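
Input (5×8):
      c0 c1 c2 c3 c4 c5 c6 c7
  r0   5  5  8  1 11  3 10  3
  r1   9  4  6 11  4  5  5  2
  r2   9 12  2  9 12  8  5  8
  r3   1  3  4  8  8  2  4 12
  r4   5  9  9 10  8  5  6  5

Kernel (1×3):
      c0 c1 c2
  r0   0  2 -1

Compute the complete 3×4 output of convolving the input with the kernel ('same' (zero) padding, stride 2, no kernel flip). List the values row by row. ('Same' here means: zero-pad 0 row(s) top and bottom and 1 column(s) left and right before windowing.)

Output[0,0]: The receptive field on the zero-padded input at this output position is [0 5 5]. Elementwise product with the kernel and sum: 5·2 + 5·-1.

5 15 19 17
6 -5 16 2
1 8 11 7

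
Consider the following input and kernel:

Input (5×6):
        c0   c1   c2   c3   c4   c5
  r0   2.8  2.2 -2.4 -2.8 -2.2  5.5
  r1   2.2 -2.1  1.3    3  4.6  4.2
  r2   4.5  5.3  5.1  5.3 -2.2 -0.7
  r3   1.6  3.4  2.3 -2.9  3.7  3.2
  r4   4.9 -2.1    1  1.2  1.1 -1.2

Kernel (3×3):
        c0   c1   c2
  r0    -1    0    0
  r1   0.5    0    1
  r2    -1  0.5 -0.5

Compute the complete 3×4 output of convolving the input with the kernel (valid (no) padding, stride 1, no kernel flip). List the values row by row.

Output[0,0]: The receptive field on the input at this output position is [2.8 2.2 -2.4 / 2.2 -2.1 1.3 / 4.5 5.3 5.1]. Elementwise product with the kernel and sum: 2.8·-1 + 2.2·0.5 + 1.3·1 + 4.5·-1 + 5.3·0.5 + 5.1·-0.5.

-4.8 -5.65 6.3 2.45
4.1 9.25 -6.55 2.1
-7.85 -4.5 -1.2 -3.6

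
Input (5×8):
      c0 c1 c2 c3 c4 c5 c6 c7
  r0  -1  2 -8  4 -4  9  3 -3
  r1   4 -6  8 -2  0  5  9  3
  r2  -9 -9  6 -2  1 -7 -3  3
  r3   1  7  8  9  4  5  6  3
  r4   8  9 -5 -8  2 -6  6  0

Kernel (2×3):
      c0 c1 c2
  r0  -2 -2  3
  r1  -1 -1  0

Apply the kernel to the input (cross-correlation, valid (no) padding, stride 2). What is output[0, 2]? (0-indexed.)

The receptive field on the input at this output position is [-4 9 3 / 0 5 9]. Elementwise product with the kernel and sum: -4·-2 + 9·-2 + 3·3 + 0·-1 + 5·-1.

-6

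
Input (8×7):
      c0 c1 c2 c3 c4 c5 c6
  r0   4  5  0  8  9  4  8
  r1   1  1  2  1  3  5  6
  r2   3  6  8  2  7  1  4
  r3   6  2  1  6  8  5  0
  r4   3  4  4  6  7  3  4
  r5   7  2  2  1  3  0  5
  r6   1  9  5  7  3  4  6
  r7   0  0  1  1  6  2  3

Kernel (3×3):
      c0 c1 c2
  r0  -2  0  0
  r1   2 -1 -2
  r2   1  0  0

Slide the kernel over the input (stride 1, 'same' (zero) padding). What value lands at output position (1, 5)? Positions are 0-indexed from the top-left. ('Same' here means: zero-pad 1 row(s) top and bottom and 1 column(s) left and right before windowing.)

The receptive field on the zero-padded input at this output position is [9 4 8 / 3 5 6 / 7 1 4]. Elementwise product with the kernel and sum: 9·-2 + 3·2 + 5·-1 + 6·-2 + 7·1.

-22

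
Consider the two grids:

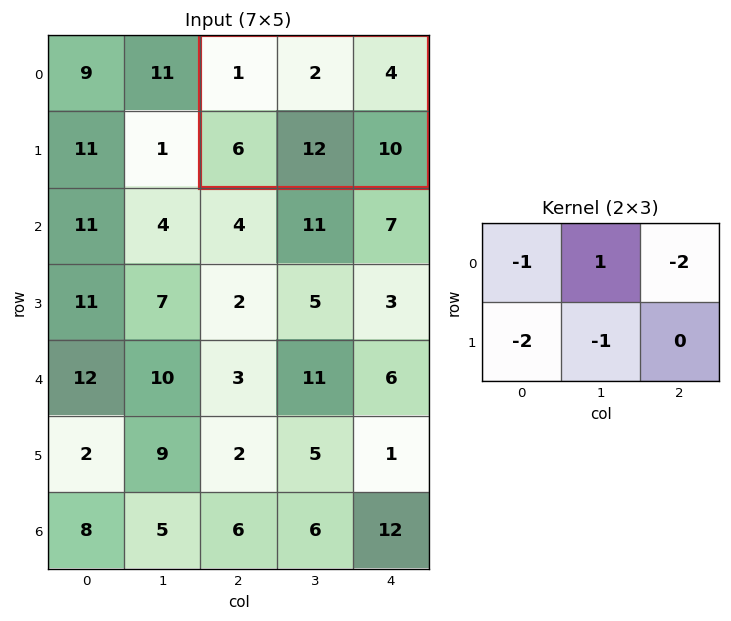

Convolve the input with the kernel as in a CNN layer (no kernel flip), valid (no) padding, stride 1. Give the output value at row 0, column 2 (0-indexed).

The receptive field on the input at this output position is [1 2 4 / 6 12 10]. Elementwise product with the kernel and sum: 1·-1 + 2·1 + 4·-2 + 6·-2 + 12·-1.

-31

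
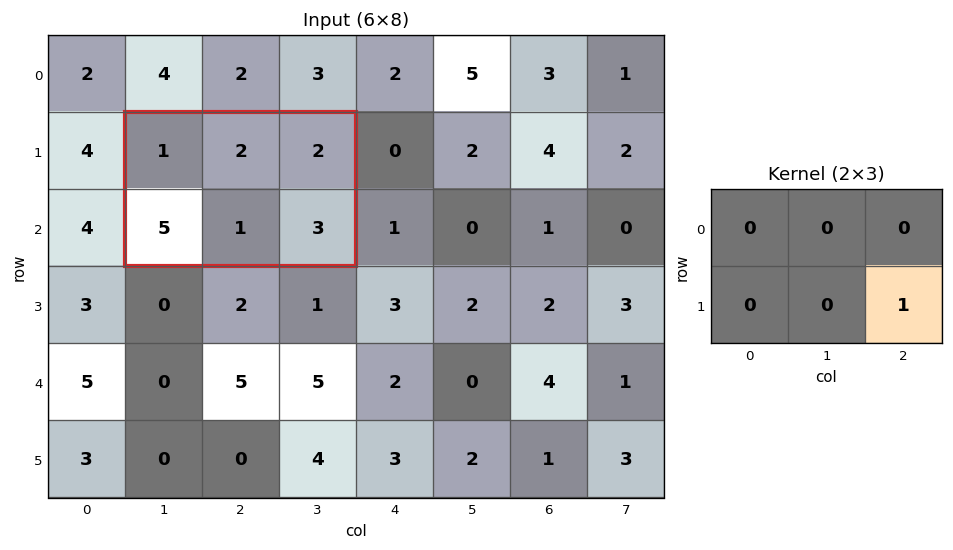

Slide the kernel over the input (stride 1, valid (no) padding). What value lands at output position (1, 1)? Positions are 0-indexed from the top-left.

3

The receptive field on the input at this output position is [1 2 2 / 5 1 3]. Elementwise product with the kernel and sum: 3·1.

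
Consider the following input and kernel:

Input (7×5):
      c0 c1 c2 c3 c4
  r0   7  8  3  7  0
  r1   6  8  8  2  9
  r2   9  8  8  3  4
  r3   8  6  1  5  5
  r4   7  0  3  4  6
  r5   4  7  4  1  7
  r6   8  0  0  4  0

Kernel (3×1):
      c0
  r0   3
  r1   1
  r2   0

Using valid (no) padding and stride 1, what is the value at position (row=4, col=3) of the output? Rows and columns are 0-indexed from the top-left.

13

The receptive field on the input at this output position is [4 / 1 / 4]. Elementwise product with the kernel and sum: 4·3 + 1·1.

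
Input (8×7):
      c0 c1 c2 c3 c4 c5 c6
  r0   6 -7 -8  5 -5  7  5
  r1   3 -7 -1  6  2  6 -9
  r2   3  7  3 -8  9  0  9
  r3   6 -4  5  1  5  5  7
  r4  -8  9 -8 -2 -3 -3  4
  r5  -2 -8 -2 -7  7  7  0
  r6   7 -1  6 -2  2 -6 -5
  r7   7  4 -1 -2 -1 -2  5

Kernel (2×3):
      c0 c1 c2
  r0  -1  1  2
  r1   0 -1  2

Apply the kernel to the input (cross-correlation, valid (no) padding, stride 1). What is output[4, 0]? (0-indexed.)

The receptive field on the input at this output position is [-8 9 -8 / -2 -8 -2]. Elementwise product with the kernel and sum: -8·-1 + 9·1 + -8·2 + -8·-1 + -2·2.

5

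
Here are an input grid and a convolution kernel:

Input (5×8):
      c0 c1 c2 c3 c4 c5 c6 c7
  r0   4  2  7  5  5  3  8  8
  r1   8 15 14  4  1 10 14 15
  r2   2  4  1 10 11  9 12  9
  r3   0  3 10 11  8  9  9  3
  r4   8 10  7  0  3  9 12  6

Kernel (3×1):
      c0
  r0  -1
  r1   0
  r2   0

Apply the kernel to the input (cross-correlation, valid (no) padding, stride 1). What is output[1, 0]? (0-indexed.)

The receptive field on the input at this output position is [8 / 2 / 0]. Elementwise product with the kernel and sum: 8·-1.

-8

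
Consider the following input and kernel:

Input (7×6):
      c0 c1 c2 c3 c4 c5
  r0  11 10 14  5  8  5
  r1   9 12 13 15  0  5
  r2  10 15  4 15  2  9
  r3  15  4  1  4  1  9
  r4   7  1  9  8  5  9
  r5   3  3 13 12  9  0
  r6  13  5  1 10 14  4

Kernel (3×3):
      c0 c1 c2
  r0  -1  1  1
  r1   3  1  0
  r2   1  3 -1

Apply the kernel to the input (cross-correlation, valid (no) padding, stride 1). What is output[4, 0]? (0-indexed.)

42

The receptive field on the input at this output position is [7 1 9 / 3 3 13 / 13 5 1]. Elementwise product with the kernel and sum: 7·-1 + 1·1 + 9·1 + 3·3 + 3·1 + 13·1 + 5·3 + 1·-1.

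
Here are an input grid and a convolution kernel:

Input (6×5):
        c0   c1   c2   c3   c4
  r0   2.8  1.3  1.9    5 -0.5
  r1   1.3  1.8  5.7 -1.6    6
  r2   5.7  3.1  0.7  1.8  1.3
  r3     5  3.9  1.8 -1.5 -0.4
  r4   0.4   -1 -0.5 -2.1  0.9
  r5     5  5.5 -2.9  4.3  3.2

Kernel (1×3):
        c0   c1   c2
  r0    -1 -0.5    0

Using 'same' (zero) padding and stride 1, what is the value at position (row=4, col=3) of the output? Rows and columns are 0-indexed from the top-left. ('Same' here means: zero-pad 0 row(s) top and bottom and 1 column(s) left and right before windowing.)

1.55

The receptive field on the zero-padded input at this output position is [-0.5 -2.1 0.9]. Elementwise product with the kernel and sum: -0.5·-1 + -2.1·-0.5.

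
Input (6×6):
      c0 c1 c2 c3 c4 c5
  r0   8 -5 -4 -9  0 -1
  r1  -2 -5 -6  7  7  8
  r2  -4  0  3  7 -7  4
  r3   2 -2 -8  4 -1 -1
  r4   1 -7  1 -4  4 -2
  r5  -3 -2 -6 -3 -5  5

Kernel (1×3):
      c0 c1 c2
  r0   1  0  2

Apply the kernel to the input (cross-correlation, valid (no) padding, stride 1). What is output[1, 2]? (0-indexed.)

8

The receptive field on the input at this output position is [-6 7 7]. Elementwise product with the kernel and sum: -6·1 + 7·2.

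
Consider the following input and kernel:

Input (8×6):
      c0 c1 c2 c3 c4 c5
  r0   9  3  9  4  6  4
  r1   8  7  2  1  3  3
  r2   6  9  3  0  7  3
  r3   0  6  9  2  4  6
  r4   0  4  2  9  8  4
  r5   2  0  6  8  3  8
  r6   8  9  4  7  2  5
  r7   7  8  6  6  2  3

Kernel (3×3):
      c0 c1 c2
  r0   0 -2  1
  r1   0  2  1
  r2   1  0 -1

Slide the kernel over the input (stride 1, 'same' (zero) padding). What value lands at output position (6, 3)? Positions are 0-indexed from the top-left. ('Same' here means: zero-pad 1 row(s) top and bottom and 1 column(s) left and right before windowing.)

7

The receptive field on the zero-padded input at this output position is [6 8 3 / 4 7 2 / 6 6 2]. Elementwise product with the kernel and sum: 8·-2 + 3·1 + 7·2 + 2·1 + 6·1 + 2·-1.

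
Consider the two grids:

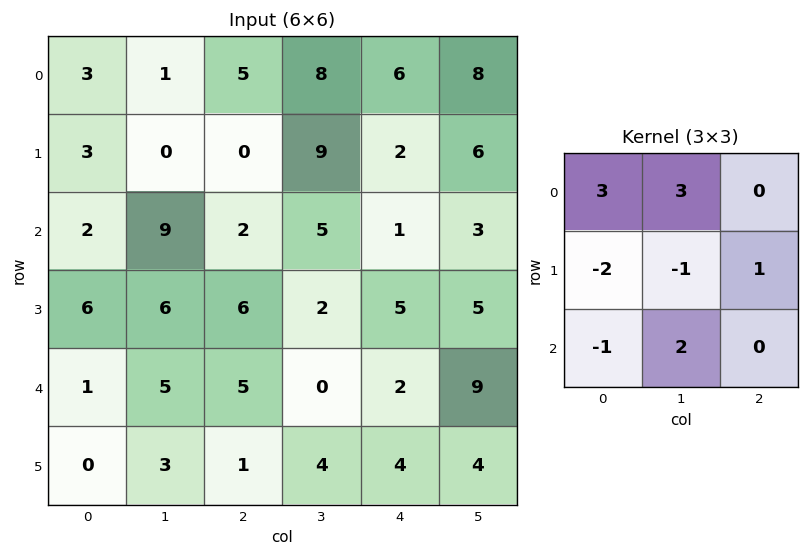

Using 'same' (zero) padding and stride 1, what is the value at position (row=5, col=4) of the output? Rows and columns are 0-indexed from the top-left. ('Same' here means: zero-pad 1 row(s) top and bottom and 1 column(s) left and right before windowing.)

The receptive field on the zero-padded input at this output position is [0 2 9 / 4 4 4 / 0 0 0]. Elementwise product with the kernel and sum: 0·3 + 2·3 + 4·-2 + 4·-1 + 4·1 + 0·-1 + 0·2.

-2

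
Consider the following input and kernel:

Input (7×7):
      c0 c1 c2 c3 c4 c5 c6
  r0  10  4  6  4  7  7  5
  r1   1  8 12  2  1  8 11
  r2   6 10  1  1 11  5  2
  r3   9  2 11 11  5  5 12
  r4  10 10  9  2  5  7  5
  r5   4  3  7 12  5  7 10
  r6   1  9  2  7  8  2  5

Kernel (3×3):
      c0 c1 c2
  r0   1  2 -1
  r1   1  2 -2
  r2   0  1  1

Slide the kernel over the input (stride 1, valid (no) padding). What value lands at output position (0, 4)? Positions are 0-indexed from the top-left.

The receptive field on the input at this output position is [7 7 5 / 1 8 11 / 11 5 2]. Elementwise product with the kernel and sum: 7·1 + 7·2 + 5·-1 + 1·1 + 8·2 + 11·-2 + 5·1 + 2·1.

18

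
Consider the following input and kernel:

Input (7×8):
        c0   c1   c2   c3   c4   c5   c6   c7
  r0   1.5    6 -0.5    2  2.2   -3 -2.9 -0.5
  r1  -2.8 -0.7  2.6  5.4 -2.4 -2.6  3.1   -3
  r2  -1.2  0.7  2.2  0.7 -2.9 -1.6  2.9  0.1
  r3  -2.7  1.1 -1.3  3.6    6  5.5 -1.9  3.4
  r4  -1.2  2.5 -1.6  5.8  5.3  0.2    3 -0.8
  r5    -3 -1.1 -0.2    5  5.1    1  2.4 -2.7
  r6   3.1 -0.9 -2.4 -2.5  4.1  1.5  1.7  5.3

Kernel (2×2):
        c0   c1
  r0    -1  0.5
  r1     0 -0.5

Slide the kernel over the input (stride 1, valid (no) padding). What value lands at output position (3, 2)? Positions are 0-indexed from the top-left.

The receptive field on the input at this output position is [-1.3 3.6 / -1.6 5.8]. Elementwise product with the kernel and sum: -1.3·-1 + 3.6·0.5 + 5.8·-0.5.

0.2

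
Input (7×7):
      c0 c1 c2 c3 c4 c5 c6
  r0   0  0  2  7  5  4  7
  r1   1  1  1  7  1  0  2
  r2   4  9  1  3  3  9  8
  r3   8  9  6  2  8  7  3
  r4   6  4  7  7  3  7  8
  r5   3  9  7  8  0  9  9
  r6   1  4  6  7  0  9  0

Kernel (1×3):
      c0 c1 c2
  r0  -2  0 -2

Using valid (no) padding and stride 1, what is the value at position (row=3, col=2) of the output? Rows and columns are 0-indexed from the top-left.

-28

The receptive field on the input at this output position is [6 2 8]. Elementwise product with the kernel and sum: 6·-2 + 8·-2.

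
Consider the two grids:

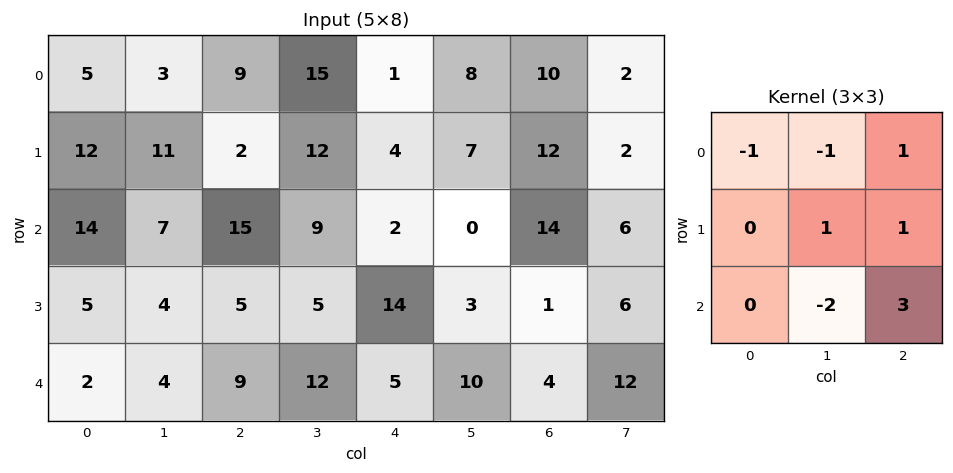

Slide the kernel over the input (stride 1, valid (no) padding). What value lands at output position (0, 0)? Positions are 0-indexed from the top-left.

45

The receptive field on the input at this output position is [5 3 9 / 12 11 2 / 14 7 15]. Elementwise product with the kernel and sum: 5·-1 + 3·-1 + 9·1 + 11·1 + 2·1 + 7·-2 + 15·3.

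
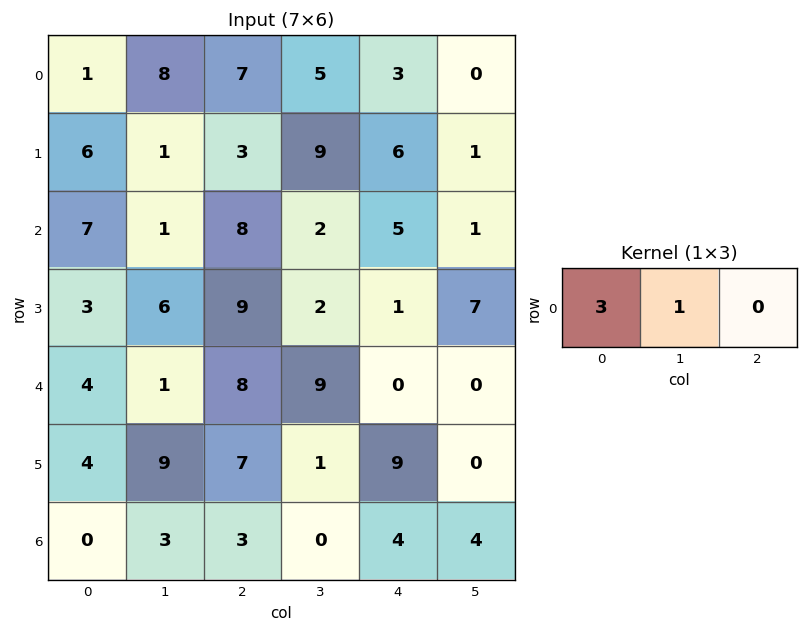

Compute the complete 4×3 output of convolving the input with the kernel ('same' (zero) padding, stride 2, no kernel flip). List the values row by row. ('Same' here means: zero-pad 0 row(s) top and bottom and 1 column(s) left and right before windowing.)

Output[0,0]: The receptive field on the zero-padded input at this output position is [0 1 8]. Elementwise product with the kernel and sum: 0·3 + 1·1.
Output[0,1]: The receptive field on the zero-padded input at this output position is [8 7 5]. Elementwise product with the kernel and sum: 8·3 + 7·1.

1 31 18
7 11 11
4 11 27
0 12 4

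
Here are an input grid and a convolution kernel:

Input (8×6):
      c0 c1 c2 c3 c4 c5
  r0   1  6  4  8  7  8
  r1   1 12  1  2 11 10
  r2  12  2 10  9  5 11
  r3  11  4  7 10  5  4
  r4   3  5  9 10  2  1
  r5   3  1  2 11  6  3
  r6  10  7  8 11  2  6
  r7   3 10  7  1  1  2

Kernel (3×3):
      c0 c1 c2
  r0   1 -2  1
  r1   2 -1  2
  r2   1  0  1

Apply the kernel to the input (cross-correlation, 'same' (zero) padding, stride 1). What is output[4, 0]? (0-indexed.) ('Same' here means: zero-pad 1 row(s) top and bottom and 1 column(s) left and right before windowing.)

-10

The receptive field on the zero-padded input at this output position is [0 11 4 / 0 3 5 / 0 3 1]. Elementwise product with the kernel and sum: 0·1 + 11·-2 + 4·1 + 0·2 + 3·-1 + 5·2 + 0·1 + 1·1.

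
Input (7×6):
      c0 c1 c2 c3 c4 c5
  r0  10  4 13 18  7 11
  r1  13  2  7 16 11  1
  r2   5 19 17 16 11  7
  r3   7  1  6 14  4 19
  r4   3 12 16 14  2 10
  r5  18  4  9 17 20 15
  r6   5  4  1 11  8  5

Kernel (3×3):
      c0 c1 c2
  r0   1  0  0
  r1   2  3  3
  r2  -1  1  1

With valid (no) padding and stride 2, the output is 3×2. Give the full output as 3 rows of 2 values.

Output[0,0]: The receptive field on the input at this output position is [10 4 13 / 13 2 7 / 5 19 17]. Elementwise product with the kernel and sum: 10·1 + 13·2 + 2·3 + 7·3 + 5·-1 + 19·1 + 17·1.

94 118
65 83
78 163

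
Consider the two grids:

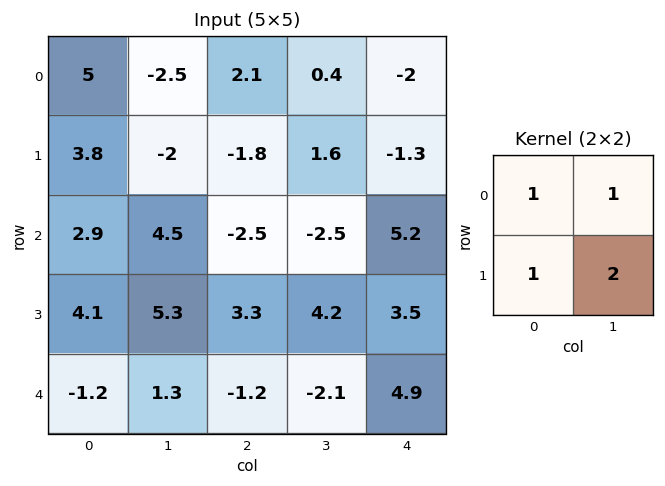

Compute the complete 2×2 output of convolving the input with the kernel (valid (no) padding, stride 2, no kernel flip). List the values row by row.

Output[0,0]: The receptive field on the input at this output position is [5 -2.5 / 3.8 -2]. Elementwise product with the kernel and sum: 5·1 + -2.5·1 + 3.8·1 + -2·2.
Output[0,1]: The receptive field on the input at this output position is [2.1 0.4 / -1.8 1.6]. Elementwise product with the kernel and sum: 2.1·1 + 0.4·1 + -1.8·1 + 1.6·2.

2.3 3.9
22.1 6.7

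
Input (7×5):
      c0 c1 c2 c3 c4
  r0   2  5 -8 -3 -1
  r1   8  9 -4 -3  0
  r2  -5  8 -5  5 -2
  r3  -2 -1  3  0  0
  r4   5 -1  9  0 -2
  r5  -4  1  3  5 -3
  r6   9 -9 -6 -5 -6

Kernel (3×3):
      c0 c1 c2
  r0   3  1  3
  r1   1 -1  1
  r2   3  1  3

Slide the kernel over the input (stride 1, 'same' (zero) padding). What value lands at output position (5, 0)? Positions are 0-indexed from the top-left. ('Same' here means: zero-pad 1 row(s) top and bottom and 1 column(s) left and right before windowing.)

-11

The receptive field on the zero-padded input at this output position is [0 5 -1 / 0 -4 1 / 0 9 -9]. Elementwise product with the kernel and sum: 0·3 + 5·1 + -1·3 + 0·1 + -4·-1 + 1·1 + 0·3 + 9·1 + -9·3.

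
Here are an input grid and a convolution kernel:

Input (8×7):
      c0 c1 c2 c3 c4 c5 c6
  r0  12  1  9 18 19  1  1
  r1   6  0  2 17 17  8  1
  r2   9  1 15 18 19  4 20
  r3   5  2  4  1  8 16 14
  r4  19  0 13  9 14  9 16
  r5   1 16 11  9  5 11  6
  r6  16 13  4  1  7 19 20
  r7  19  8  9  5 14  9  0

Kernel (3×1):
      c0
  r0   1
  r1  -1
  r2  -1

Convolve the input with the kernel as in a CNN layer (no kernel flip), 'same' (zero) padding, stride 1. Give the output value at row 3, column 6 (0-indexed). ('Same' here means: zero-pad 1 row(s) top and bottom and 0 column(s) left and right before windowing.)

The receptive field on the zero-padded input at this output position is [20 / 14 / 16]. Elementwise product with the kernel and sum: 20·1 + 14·-1 + 16·-1.

-10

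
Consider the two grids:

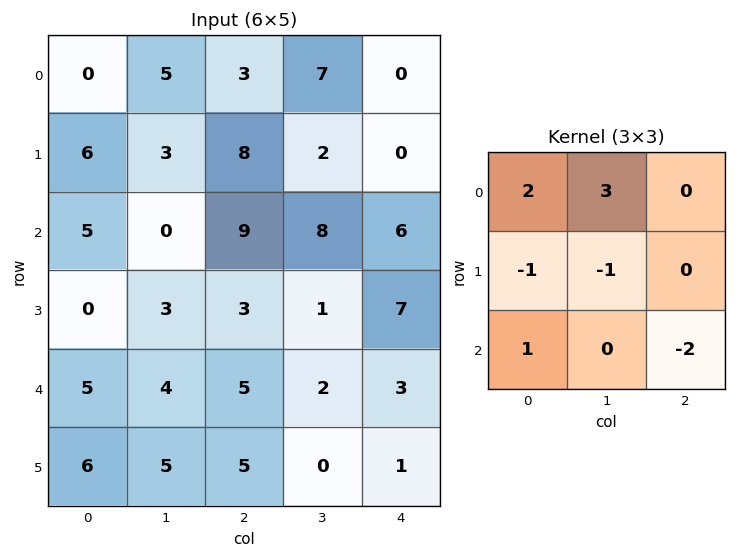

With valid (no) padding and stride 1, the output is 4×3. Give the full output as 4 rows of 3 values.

Output[0,0]: The receptive field on the input at this output position is [0 5 3 / 6 3 8 / 5 0 9]. Elementwise product with the kernel and sum: 0·2 + 5·3 + 6·-1 + 3·-1 + 5·1 + 9·-2.

-7 -8 14
10 22 -6
2 21 37
-4 11 5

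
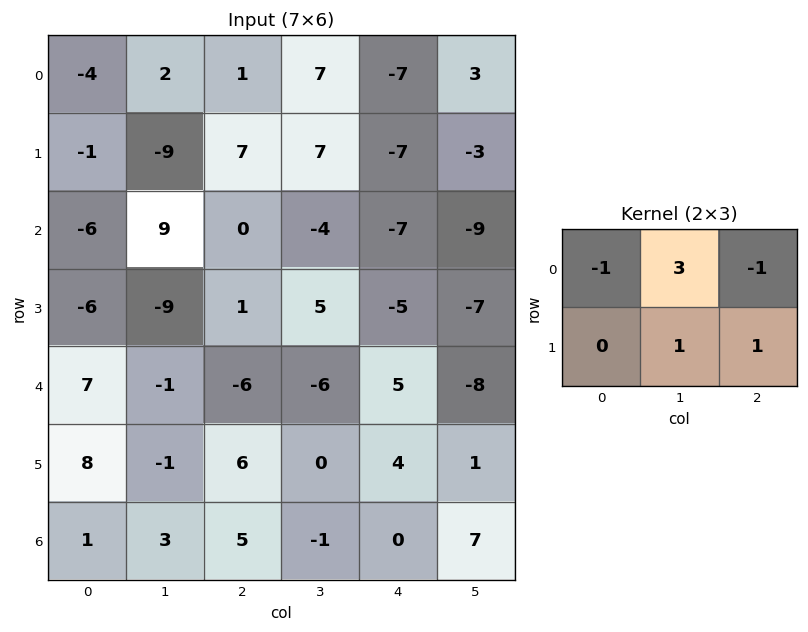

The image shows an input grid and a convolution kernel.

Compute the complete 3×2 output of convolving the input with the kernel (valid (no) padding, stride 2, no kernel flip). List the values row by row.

Output[0,0]: The receptive field on the input at this output position is [-4 2 1 / -1 -9 7]. Elementwise product with the kernel and sum: -4·-1 + 2·3 + 1·-1 + -9·1 + 7·1.

7 27
25 -5
1 -13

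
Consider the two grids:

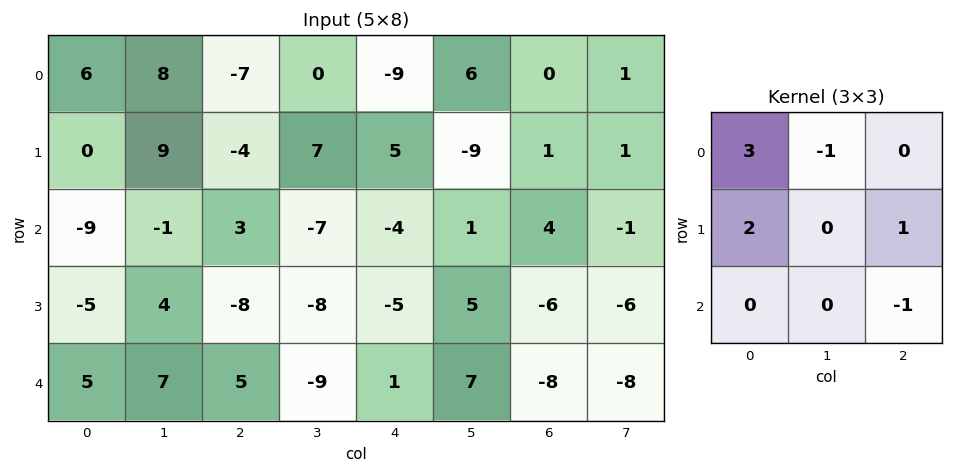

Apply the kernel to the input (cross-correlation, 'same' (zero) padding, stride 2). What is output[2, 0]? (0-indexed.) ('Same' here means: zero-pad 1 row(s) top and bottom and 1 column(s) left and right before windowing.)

The receptive field on the zero-padded input at this output position is [0 -5 4 / 0 5 7 / 0 0 0]. Elementwise product with the kernel and sum: 0·3 + -5·-1 + 0·2 + 7·1 + 0·-1.

12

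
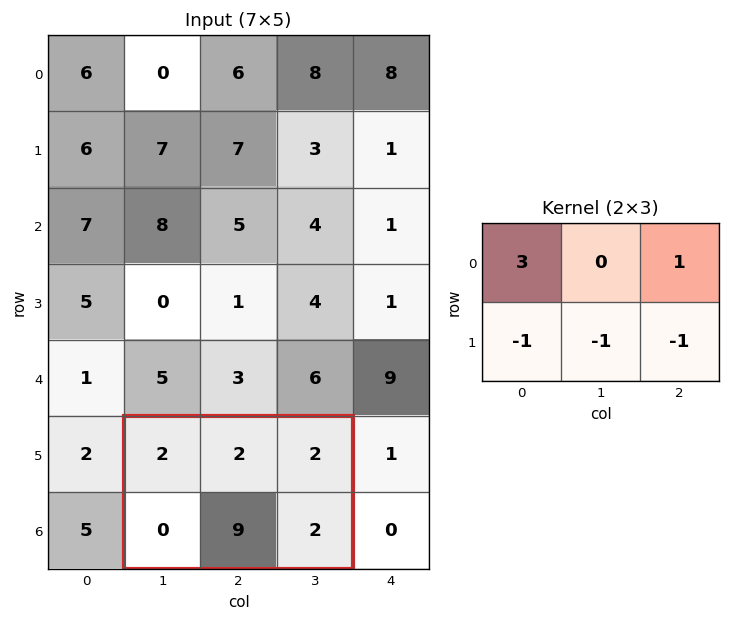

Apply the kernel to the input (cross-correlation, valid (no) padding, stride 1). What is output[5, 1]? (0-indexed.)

The receptive field on the input at this output position is [2 2 2 / 0 9 2]. Elementwise product with the kernel and sum: 2·3 + 2·1 + 0·-1 + 9·-1 + 2·-1.

-3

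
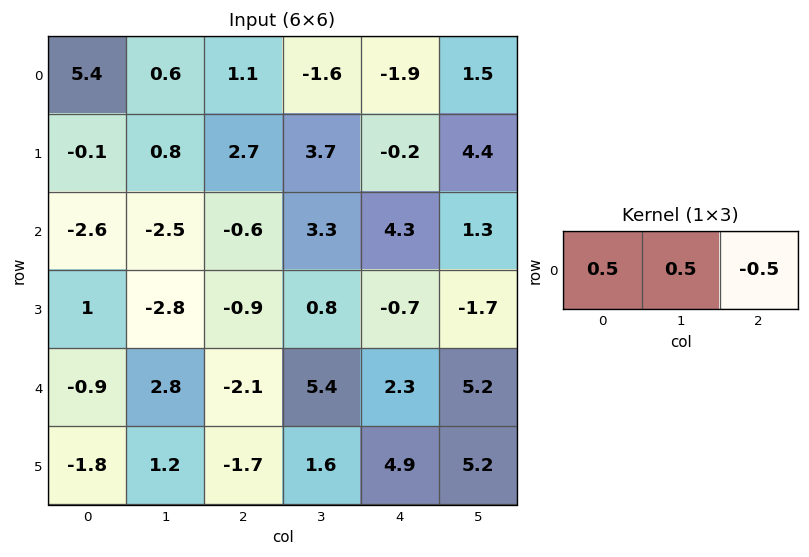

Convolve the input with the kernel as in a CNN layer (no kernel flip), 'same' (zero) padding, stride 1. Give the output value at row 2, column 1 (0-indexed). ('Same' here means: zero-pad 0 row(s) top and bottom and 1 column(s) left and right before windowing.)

-2.25

The receptive field on the zero-padded input at this output position is [-2.6 -2.5 -0.6]. Elementwise product with the kernel and sum: -2.6·0.5 + -2.5·0.5 + -0.6·-0.5.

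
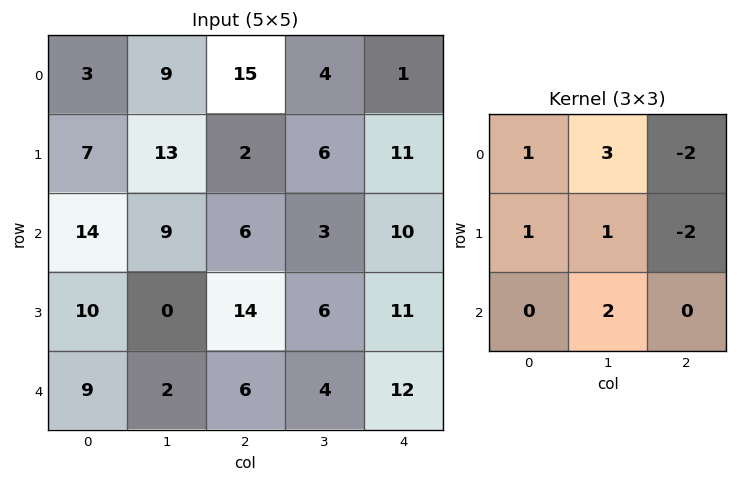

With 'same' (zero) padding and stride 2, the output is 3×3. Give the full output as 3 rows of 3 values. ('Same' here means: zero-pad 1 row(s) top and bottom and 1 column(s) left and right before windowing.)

Output[0,0]: The receptive field on the zero-padded input at this output position is [0 0 0 / 0 3 9 / 0 7 13]. Elementwise product with the kernel and sum: 0·1 + 0·3 + 0·-2 + 0·1 + 3·1 + 9·-2 + 7·2.

-1 20 27
11 44 74
35 30 55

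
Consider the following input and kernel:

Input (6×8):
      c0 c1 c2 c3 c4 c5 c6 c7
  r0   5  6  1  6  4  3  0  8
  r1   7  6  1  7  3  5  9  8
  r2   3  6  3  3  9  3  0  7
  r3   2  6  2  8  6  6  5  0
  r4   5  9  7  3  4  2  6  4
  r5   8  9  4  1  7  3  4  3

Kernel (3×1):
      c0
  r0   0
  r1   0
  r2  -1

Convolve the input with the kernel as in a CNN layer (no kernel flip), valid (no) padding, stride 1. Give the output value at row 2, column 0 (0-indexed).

The receptive field on the input at this output position is [3 / 2 / 5]. Elementwise product with the kernel and sum: 5·-1.

-5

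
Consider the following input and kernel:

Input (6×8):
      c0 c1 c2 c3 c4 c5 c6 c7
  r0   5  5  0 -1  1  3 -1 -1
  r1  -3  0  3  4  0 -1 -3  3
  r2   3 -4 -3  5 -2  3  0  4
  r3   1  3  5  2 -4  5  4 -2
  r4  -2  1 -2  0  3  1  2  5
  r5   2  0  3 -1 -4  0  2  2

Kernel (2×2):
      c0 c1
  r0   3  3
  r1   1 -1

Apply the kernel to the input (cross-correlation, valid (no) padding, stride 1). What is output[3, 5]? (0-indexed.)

26

The receptive field on the input at this output position is [5 4 / 1 2]. Elementwise product with the kernel and sum: 5·3 + 4·3 + 1·1 + 2·-1.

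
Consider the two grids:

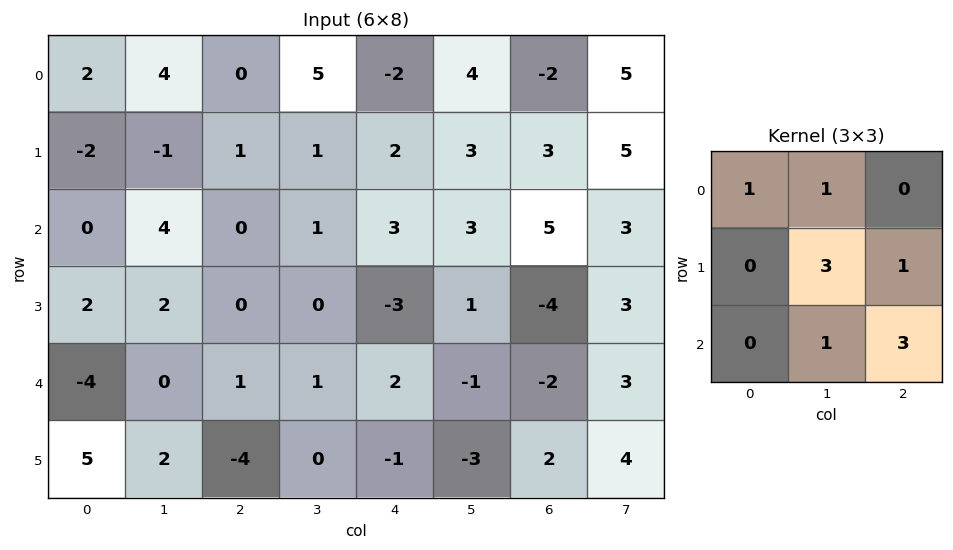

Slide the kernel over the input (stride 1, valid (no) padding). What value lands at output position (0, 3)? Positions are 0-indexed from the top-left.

24

The receptive field on the input at this output position is [5 -2 4 / 1 2 3 / 1 3 3]. Elementwise product with the kernel and sum: 5·1 + -2·1 + 2·3 + 3·1 + 3·1 + 3·3.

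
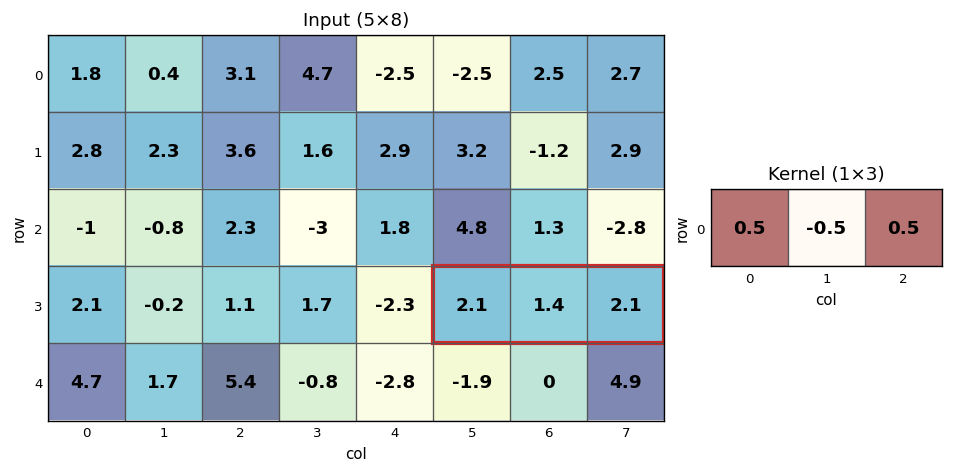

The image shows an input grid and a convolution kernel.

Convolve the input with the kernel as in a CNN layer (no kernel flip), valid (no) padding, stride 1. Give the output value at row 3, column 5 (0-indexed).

The receptive field on the input at this output position is [2.1 1.4 2.1]. Elementwise product with the kernel and sum: 2.1·0.5 + 1.4·-0.5 + 2.1·0.5.

1.4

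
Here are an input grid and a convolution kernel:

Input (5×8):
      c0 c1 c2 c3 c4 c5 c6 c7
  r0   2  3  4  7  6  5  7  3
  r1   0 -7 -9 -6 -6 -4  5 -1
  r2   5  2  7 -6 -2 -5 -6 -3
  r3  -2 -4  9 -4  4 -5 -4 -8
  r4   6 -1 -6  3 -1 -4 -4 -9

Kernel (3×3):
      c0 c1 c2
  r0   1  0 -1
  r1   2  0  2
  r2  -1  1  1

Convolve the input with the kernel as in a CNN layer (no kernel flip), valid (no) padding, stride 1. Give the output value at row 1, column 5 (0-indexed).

-26

The receptive field on the input at this output position is [-4 5 -1 / -5 -6 -3 / -5 -4 -8]. Elementwise product with the kernel and sum: -4·1 + -1·-1 + -5·2 + -3·2 + -5·-1 + -4·1 + -8·1.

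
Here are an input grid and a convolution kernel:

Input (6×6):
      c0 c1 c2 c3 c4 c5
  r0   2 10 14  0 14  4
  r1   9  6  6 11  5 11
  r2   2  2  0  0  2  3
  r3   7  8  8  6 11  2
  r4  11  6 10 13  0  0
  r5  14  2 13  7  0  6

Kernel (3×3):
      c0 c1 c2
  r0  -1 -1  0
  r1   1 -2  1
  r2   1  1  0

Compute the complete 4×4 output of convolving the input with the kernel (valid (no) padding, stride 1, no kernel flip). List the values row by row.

-5 -17 -25 0
-2 6 -1 0
12 12 30 -3
10 -2 -10 3

Output[0,0]: The receptive field on the input at this output position is [2 10 14 / 9 6 6 / 2 2 0]. Elementwise product with the kernel and sum: 2·-1 + 10·-1 + 9·1 + 6·-2 + 6·1 + 2·1 + 2·1.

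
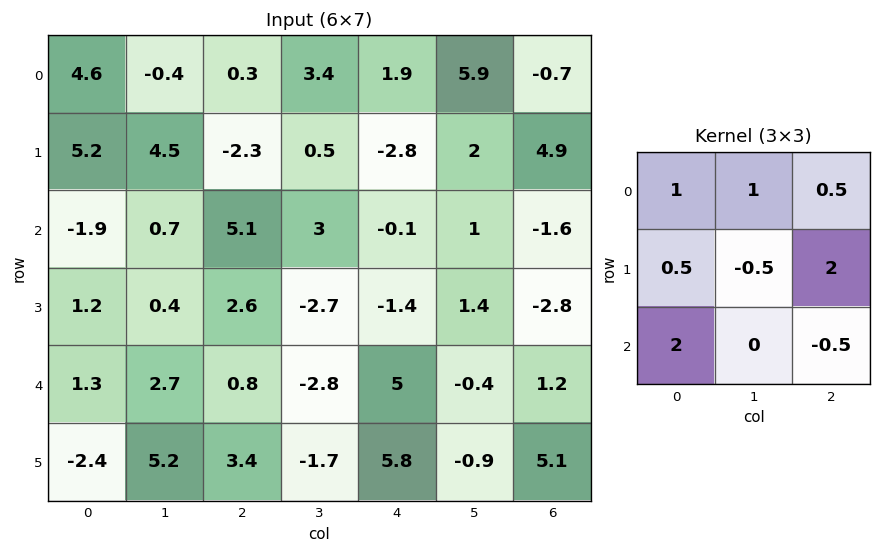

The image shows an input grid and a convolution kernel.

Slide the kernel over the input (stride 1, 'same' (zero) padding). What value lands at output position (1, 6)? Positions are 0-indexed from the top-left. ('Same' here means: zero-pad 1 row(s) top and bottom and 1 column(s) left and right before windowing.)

5.75

The receptive field on the zero-padded input at this output position is [5.9 -0.7 0 / 2 4.9 0 / 1 -1.6 0]. Elementwise product with the kernel and sum: 5.9·1 + -0.7·1 + 0·0.5 + 2·0.5 + 4.9·-0.5 + 0·2 + 1·2 + 0·-0.5.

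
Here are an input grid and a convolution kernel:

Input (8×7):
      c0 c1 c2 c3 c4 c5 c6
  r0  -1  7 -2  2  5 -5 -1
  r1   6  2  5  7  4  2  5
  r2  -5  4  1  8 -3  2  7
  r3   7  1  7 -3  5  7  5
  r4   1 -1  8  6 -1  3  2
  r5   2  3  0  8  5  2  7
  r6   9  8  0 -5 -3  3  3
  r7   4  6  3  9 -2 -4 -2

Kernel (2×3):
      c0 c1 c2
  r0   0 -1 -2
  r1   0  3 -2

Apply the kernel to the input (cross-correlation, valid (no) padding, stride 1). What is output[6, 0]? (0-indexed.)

4

The receptive field on the input at this output position is [9 8 0 / 4 6 3]. Elementwise product with the kernel and sum: 8·-1 + 0·-2 + 6·3 + 3·-2.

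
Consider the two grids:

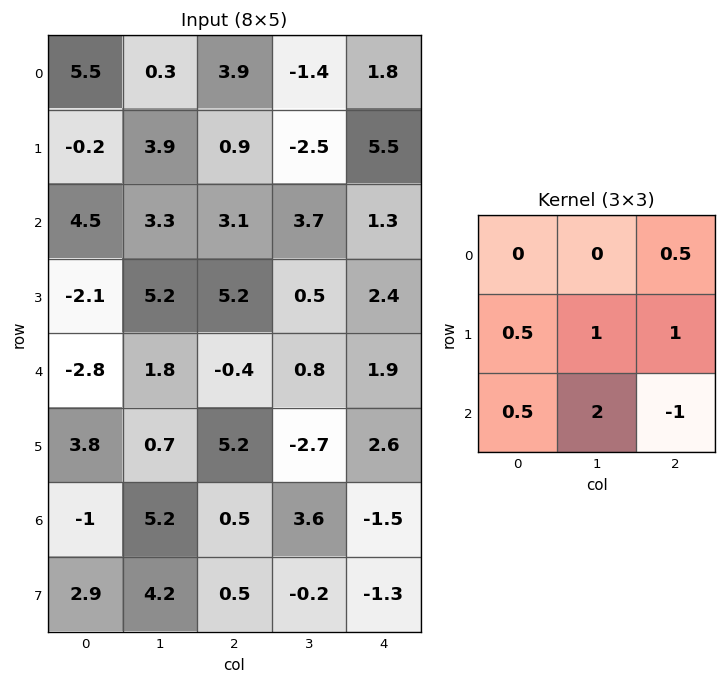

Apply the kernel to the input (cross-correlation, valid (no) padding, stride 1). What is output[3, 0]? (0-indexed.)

The receptive field on the input at this output position is [-2.1 5.2 5.2 / -2.8 1.8 -0.4 / 3.8 0.7 5.2]. Elementwise product with the kernel and sum: 5.2·0.5 + -2.8·0.5 + 1.8·1 + -0.4·1 + 3.8·0.5 + 0.7·2 + 5.2·-1.

0.7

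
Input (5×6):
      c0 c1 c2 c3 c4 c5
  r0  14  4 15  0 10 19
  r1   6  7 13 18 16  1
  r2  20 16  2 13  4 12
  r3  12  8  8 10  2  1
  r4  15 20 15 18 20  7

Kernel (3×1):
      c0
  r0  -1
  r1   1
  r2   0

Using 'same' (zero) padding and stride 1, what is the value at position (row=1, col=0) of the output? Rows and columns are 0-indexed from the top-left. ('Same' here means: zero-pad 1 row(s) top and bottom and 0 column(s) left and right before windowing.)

The receptive field on the zero-padded input at this output position is [14 / 6 / 20]. Elementwise product with the kernel and sum: 14·-1 + 6·1.

-8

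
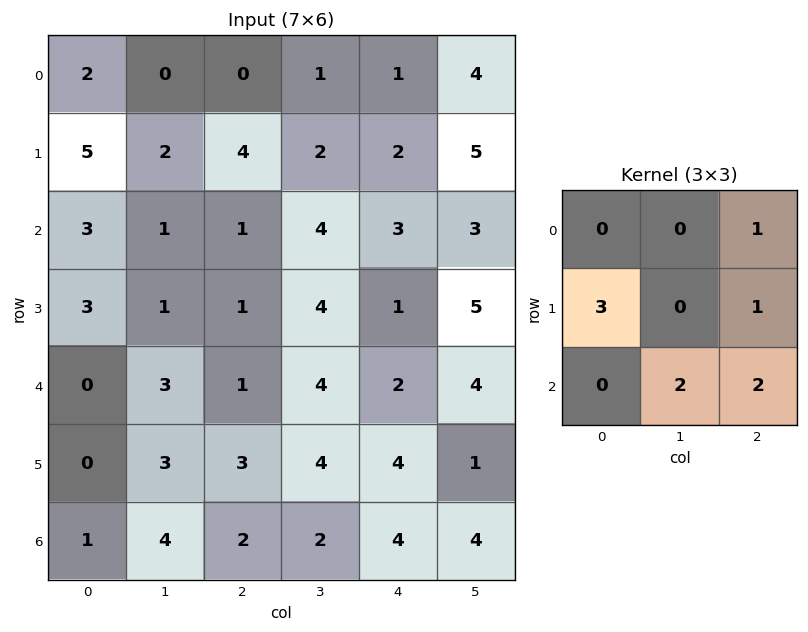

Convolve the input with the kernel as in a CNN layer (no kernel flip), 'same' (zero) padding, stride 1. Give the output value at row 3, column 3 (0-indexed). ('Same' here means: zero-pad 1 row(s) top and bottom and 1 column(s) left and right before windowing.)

19

The receptive field on the zero-padded input at this output position is [1 4 3 / 1 4 1 / 1 4 2]. Elementwise product with the kernel and sum: 3·1 + 1·3 + 1·1 + 4·2 + 2·2.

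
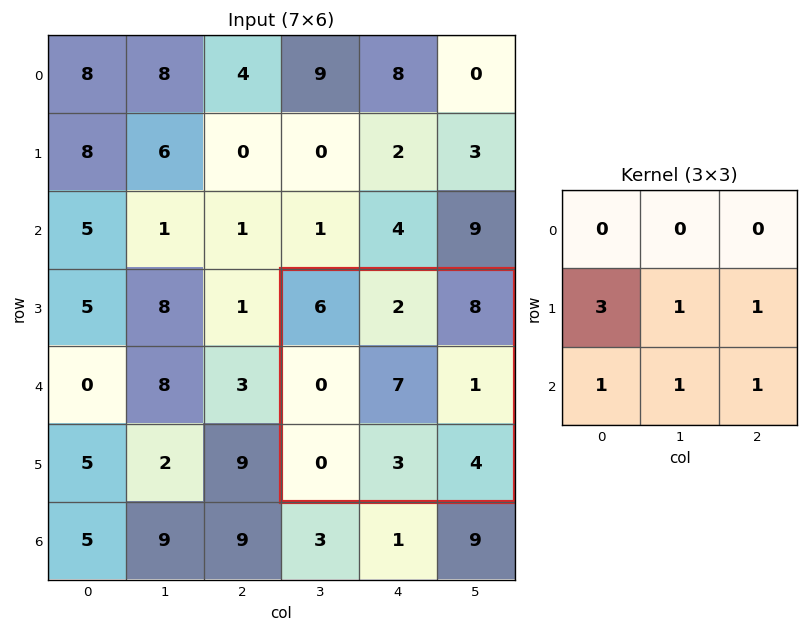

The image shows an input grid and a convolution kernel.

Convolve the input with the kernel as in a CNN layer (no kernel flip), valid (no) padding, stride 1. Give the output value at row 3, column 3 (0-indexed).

15

The receptive field on the input at this output position is [6 2 8 / 0 7 1 / 0 3 4]. Elementwise product with the kernel and sum: 0·3 + 7·1 + 1·1 + 0·1 + 3·1 + 4·1.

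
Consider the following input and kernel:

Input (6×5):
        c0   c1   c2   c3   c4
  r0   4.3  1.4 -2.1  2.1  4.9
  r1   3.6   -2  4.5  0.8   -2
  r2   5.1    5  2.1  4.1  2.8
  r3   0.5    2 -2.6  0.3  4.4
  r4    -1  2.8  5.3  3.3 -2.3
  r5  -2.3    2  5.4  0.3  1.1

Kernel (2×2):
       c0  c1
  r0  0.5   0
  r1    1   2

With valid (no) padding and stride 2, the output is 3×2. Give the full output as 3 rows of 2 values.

Output[0,0]: The receptive field on the input at this output position is [4.3 1.4 / 3.6 -2]. Elementwise product with the kernel and sum: 4.3·0.5 + 3.6·1 + -2·2.

1.75 5.05
7.05 -0.95
1.2 8.65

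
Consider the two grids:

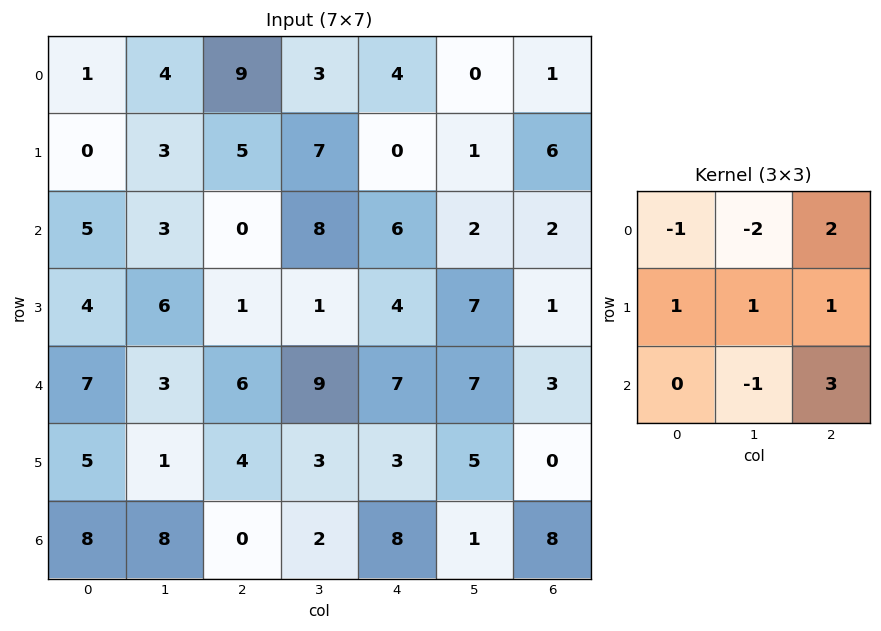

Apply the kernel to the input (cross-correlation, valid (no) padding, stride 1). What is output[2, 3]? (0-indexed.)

The receptive field on the input at this output position is [8 6 2 / 1 4 7 / 9 7 7]. Elementwise product with the kernel and sum: 8·-1 + 6·-2 + 2·2 + 1·1 + 4·1 + 7·1 + 7·-1 + 7·3.

10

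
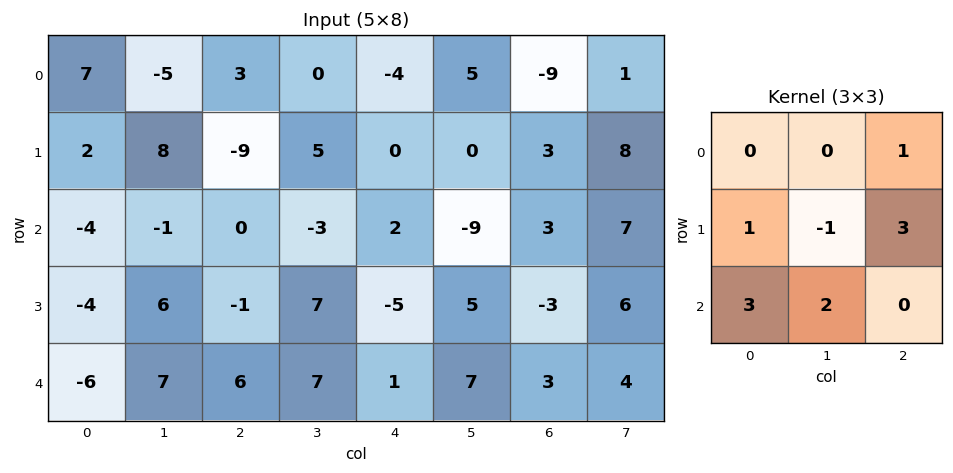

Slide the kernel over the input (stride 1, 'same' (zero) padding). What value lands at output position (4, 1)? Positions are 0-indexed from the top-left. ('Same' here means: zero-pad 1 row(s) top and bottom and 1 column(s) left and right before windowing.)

4

The receptive field on the zero-padded input at this output position is [-4 6 -1 / -6 7 6 / 0 0 0]. Elementwise product with the kernel and sum: -1·1 + -6·1 + 7·-1 + 6·3 + 0·3 + 0·2.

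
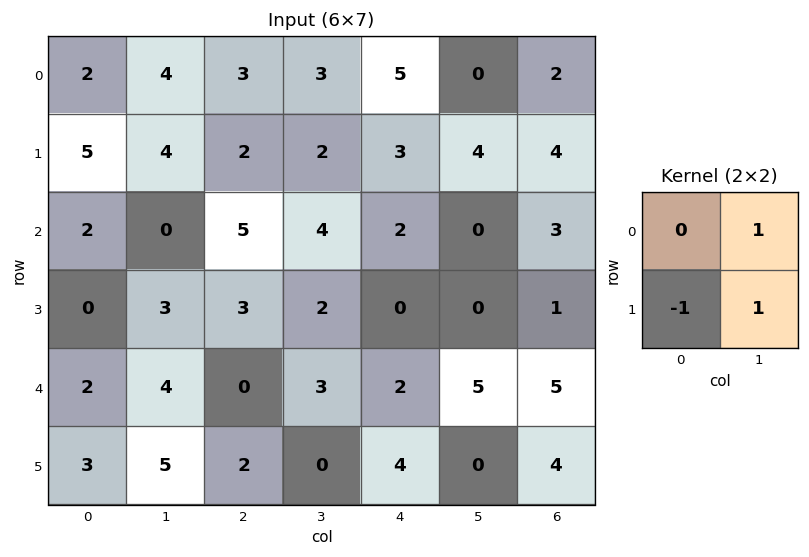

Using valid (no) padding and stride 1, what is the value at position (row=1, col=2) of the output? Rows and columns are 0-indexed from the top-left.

The receptive field on the input at this output position is [2 2 / 5 4]. Elementwise product with the kernel and sum: 2·1 + 5·-1 + 4·1.

1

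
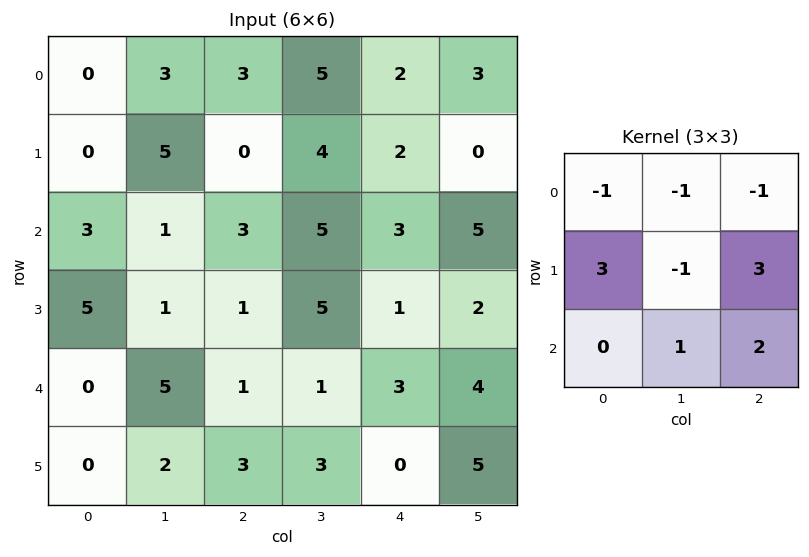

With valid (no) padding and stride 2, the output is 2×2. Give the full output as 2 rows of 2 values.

-4 3
17 -3

Output[0,0]: The receptive field on the input at this output position is [0 3 3 / 0 5 0 / 3 1 3]. Elementwise product with the kernel and sum: 0·-1 + 3·-1 + 3·-1 + 0·3 + 5·-1 + 0·3 + 1·1 + 3·2.
Output[0,1]: The receptive field on the input at this output position is [3 5 2 / 0 4 2 / 3 5 3]. Elementwise product with the kernel and sum: 3·-1 + 5·-1 + 2·-1 + 0·3 + 4·-1 + 2·3 + 5·1 + 3·2.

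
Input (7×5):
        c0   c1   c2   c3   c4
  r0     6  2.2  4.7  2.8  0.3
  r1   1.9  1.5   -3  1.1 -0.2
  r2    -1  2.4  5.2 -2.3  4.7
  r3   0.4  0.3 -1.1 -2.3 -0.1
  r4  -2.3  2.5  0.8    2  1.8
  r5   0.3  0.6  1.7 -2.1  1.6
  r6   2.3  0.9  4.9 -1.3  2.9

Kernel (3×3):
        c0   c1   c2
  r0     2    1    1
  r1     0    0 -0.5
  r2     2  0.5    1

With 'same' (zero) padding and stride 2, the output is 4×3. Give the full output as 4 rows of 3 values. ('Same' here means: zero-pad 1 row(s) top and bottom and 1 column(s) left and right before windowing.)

Output[0,0]: The receptive field on the zero-padded input at this output position is [0 0 0 / 0 6 2.2 / 0 1.9 1.5]. Elementwise product with the kernel and sum: 0·2 + 0·1 + 0·1 + 2.2·-0.5 + 0·2 + 1.9·0.5 + 1.5·1.

1.35 1.2 2.1
2.7 0 -2.65
0.2 -3.85 -8.1
0.45 1.45 -2.6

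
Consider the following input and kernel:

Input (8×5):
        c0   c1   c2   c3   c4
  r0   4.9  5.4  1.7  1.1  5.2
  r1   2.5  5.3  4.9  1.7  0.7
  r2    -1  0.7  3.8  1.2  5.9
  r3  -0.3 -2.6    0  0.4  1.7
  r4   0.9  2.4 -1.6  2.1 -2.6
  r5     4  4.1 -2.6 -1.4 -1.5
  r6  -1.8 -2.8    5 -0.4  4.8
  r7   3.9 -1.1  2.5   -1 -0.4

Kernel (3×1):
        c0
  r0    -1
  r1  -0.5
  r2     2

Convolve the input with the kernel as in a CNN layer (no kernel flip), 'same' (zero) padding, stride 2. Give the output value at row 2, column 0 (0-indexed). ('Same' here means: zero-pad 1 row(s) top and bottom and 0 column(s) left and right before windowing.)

7.85

The receptive field on the zero-padded input at this output position is [-0.3 / 0.9 / 4]. Elementwise product with the kernel and sum: -0.3·-1 + 0.9·-0.5 + 4·2.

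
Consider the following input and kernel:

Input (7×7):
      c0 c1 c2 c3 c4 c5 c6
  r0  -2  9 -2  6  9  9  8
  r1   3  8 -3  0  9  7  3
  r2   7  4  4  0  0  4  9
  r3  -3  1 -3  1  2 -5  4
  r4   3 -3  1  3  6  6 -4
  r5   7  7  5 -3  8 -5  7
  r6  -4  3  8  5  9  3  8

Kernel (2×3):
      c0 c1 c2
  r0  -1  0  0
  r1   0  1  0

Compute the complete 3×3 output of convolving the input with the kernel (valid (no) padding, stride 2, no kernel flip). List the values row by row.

Output[0,0]: The receptive field on the input at this output position is [-2 9 -2 / 3 8 -3]. Elementwise product with the kernel and sum: -2·-1 + 8·1.
Output[0,1]: The receptive field on the input at this output position is [-2 6 9 / -3 0 9]. Elementwise product with the kernel and sum: -2·-1 + 0·1.

10 2 -2
-6 -3 -5
4 -4 -11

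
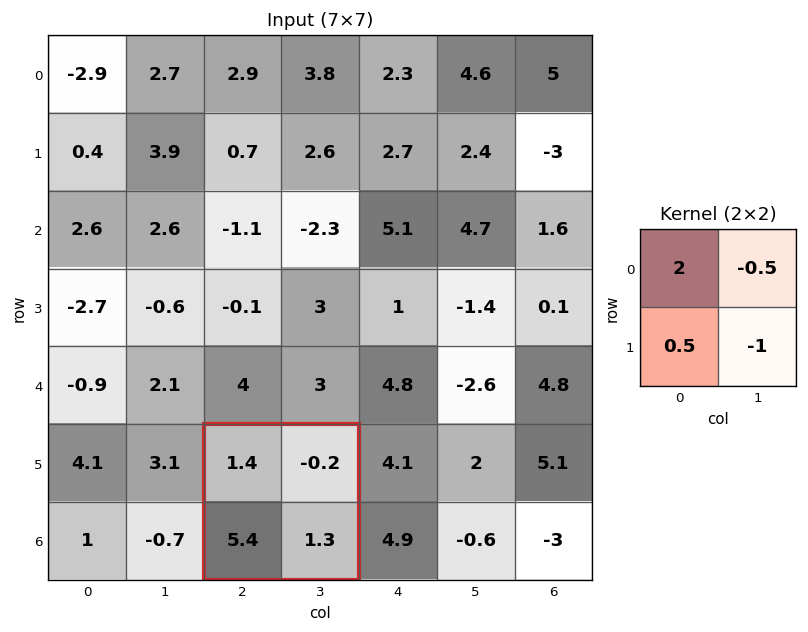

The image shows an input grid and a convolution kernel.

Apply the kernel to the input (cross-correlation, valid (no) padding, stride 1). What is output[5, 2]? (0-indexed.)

4.3

The receptive field on the input at this output position is [1.4 -0.2 / 5.4 1.3]. Elementwise product with the kernel and sum: 1.4·2 + -0.2·-0.5 + 5.4·0.5 + 1.3·-1.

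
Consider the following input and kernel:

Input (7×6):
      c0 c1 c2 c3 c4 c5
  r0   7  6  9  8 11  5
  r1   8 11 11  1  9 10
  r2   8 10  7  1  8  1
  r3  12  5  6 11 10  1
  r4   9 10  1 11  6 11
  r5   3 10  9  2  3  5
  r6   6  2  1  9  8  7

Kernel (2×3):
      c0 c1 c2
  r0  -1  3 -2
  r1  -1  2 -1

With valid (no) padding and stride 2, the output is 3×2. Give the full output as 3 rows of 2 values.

Output[0,0]: The receptive field on the input at this output position is [7 6 9 / 8 11 11]. Elementwise product with the kernel and sum: 7·-1 + 6·3 + 9·-2 + 8·-1 + 11·2 + 11·-1.
Output[0,1]: The receptive field on the input at this output position is [9 8 11 / 11 1 9]. Elementwise product with the kernel and sum: 9·-1 + 8·3 + 11·-2 + 11·-1 + 1·2 + 9·-1.

-4 -25
0 -14
27 12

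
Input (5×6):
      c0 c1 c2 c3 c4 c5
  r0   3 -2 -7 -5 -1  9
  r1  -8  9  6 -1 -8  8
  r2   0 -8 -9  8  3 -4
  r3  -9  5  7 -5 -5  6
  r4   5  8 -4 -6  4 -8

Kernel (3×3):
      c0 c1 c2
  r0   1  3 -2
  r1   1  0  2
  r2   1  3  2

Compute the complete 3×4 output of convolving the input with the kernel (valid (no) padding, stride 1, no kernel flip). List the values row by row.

-27 -25 -9 -2
9 53 -2 -49
20 -72 -8 22

Output[0,0]: The receptive field on the input at this output position is [3 -2 -7 / -8 9 6 / 0 -8 -9]. Elementwise product with the kernel and sum: 3·1 + -2·3 + -7·-2 + -8·1 + 6·2 + 0·1 + -8·3 + -9·2.
Output[0,1]: The receptive field on the input at this output position is [-2 -7 -5 / 9 6 -1 / -8 -9 8]. Elementwise product with the kernel and sum: -2·1 + -7·3 + -5·-2 + 9·1 + -1·2 + -8·1 + -9·3 + 8·2.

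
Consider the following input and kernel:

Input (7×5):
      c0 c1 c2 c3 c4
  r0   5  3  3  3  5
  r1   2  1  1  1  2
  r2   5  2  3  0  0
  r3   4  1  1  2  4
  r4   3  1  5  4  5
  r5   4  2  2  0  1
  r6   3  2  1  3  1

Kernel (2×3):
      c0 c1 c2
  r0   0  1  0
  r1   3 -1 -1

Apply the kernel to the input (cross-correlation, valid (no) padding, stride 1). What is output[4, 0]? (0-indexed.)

The receptive field on the input at this output position is [3 1 5 / 4 2 2]. Elementwise product with the kernel and sum: 1·1 + 4·3 + 2·-1 + 2·-1.

9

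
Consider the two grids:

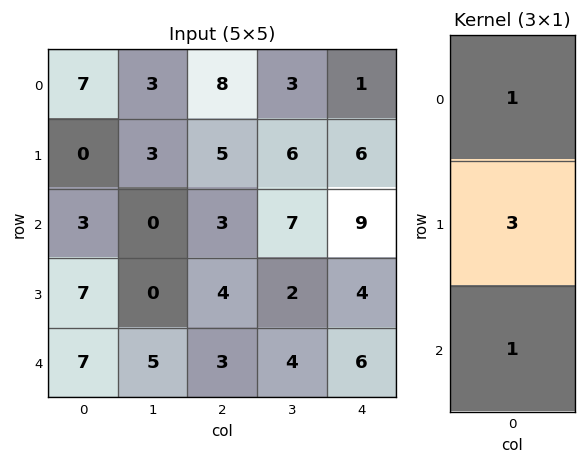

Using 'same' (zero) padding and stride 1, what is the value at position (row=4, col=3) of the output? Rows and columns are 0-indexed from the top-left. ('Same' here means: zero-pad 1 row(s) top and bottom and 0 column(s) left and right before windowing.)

14

The receptive field on the zero-padded input at this output position is [2 / 4 / 0]. Elementwise product with the kernel and sum: 2·1 + 4·3 + 0·1.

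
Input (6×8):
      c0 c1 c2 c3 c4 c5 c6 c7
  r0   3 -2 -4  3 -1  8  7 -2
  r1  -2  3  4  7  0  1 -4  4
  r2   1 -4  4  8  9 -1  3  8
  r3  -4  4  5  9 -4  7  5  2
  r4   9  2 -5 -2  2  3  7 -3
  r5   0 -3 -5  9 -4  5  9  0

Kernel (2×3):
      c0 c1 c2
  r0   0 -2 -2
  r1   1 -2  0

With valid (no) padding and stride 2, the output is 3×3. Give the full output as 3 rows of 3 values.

Output[0,0]: The receptive field on the input at this output position is [3 -2 -4 / -2 3 4]. Elementwise product with the kernel and sum: -2·-2 + -4·-2 + -2·1 + 3·-2.
Output[0,1]: The receptive field on the input at this output position is [-4 3 -1 / 4 7 0]. Elementwise product with the kernel and sum: 3·-2 + -1·-2 + 4·1 + 7·-2.

4 -14 -32
-12 -47 -22
12 -23 -34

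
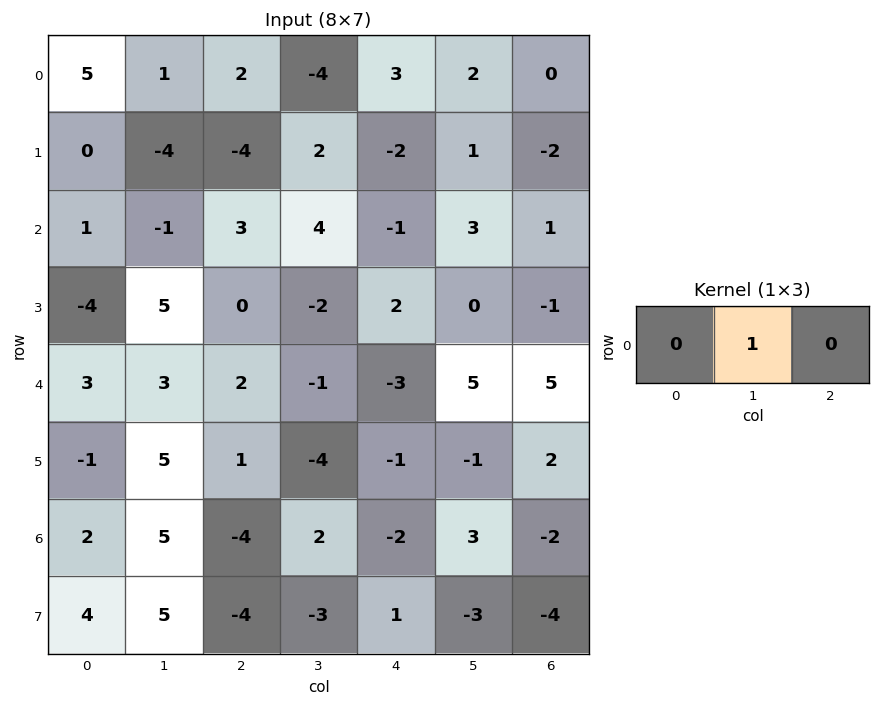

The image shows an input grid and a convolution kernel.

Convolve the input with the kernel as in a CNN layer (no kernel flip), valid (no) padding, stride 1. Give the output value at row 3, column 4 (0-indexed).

The receptive field on the input at this output position is [2 0 -1]. Elementwise product with the kernel and sum: 0·1.

0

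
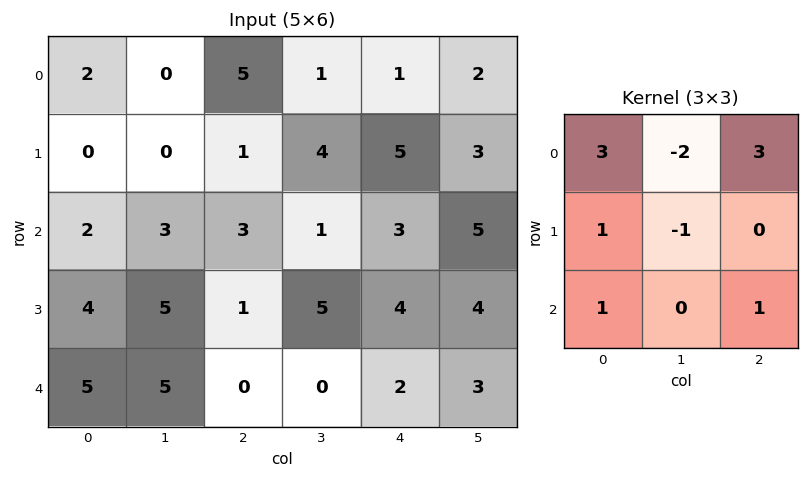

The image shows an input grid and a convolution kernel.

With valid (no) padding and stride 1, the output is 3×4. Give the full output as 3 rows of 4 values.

Output[0,0]: The receptive field on the input at this output position is [2 0 5 / 0 0 1 / 2 3 3]. Elementwise product with the kernel and sum: 2·3 + 0·-2 + 5·3 + 0·1 + 0·-1 + 2·1 + 3·1.
Output[0,1]: The receptive field on the input at this output position is [0 5 1 / 0 1 4 / 3 3 1]. Elementwise product with the kernel and sum: 0·3 + 5·-2 + 1·3 + 0·1 + 1·-1 + 3·1 + 1·1.

26 -4 19 12
7 20 17 18
13 15 14 16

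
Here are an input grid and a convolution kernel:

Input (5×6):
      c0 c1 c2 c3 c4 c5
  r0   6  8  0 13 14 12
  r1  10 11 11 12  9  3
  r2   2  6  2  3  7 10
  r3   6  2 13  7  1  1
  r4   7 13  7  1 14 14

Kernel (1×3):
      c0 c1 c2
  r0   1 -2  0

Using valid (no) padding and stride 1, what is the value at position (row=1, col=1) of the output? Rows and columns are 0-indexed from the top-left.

-11

The receptive field on the input at this output position is [11 11 12]. Elementwise product with the kernel and sum: 11·1 + 11·-2.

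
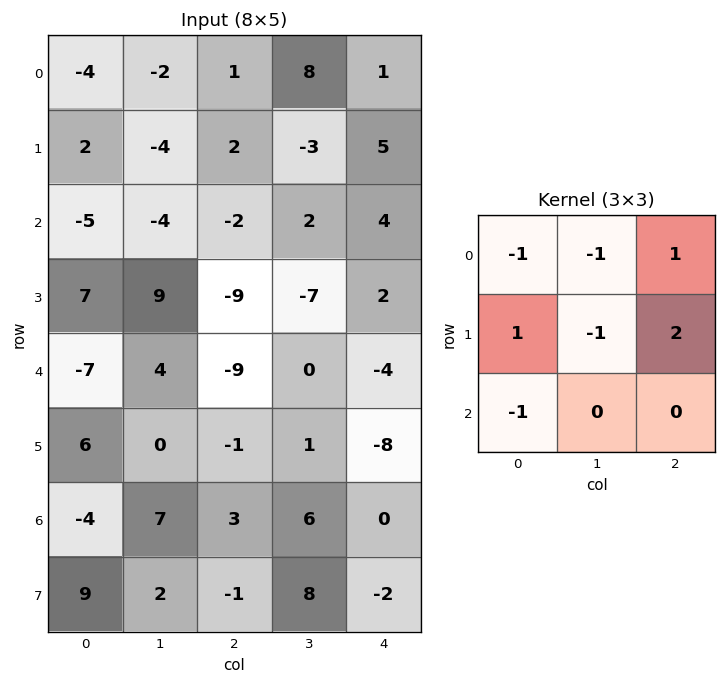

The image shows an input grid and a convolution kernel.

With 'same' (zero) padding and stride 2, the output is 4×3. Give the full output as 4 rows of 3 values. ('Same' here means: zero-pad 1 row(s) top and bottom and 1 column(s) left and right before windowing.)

Output[0,0]: The receptive field on the zero-padded input at this output position is [0 0 0 / 0 -4 -2 / 0 2 -4]. Elementwise product with the kernel and sum: 0·-1 + 0·-1 + 0·1 + 0·1 + -4·-1 + -2·2 + 0·-1.
Output[0,1]: The receptive field on the zero-padded input at this output position is [0 0 0 / -2 1 8 / -4 2 -3]. Elementwise product with the kernel and sum: 0·-1 + 0·-1 + 0·1 + -2·1 + 1·-1 + 8·2 + -4·-1.

0 17 10
-9 -8 3
17 6 8
12 16 5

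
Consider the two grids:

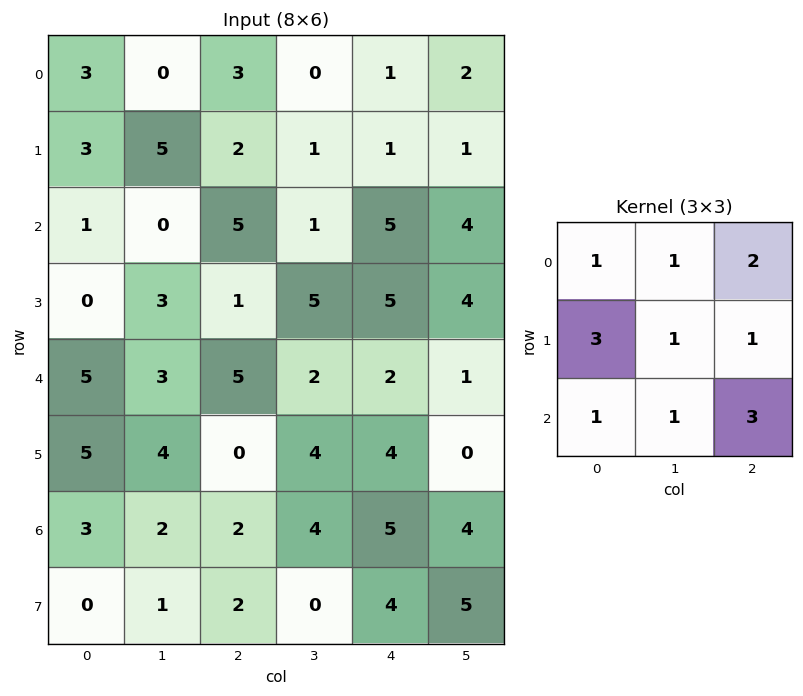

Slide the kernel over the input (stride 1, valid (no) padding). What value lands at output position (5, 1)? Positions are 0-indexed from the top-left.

27

The receptive field on the input at this output position is [4 0 4 / 2 2 4 / 1 2 0]. Elementwise product with the kernel and sum: 4·1 + 0·1 + 4·2 + 2·3 + 2·1 + 4·1 + 1·1 + 2·1 + 0·3.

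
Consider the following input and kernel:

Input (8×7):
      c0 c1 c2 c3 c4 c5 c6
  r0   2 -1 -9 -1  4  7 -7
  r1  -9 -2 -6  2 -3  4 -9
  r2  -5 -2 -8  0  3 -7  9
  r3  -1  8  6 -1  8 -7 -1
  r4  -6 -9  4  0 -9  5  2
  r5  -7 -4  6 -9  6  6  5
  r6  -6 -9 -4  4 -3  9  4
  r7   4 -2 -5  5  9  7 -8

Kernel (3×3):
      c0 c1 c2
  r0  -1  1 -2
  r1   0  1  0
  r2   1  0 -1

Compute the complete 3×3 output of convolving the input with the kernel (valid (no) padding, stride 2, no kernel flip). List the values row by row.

16 -9 15
17 14 -46
-17 4 9

Output[0,0]: The receptive field on the input at this output position is [2 -1 -9 / -9 -2 -6 / -5 -2 -8]. Elementwise product with the kernel and sum: 2·-1 + -1·1 + -9·-2 + -2·1 + -5·1 + -8·-1.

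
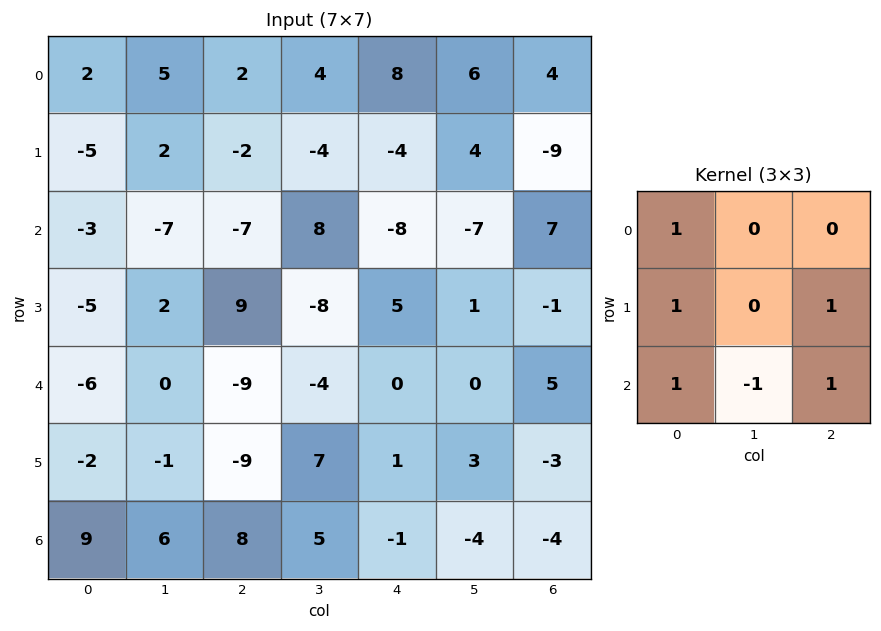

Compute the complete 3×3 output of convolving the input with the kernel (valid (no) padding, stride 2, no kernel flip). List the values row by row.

-8 -27 1
-14 2 1
-6 -15 -3

Output[0,0]: The receptive field on the input at this output position is [2 5 2 / -5 2 -2 / -3 -7 -7]. Elementwise product with the kernel and sum: 2·1 + -5·1 + -2·1 + -3·1 + -7·-1 + -7·1.
Output[0,1]: The receptive field on the input at this output position is [2 4 8 / -2 -4 -4 / -7 8 -8]. Elementwise product with the kernel and sum: 2·1 + -2·1 + -4·1 + -7·1 + 8·-1 + -8·1.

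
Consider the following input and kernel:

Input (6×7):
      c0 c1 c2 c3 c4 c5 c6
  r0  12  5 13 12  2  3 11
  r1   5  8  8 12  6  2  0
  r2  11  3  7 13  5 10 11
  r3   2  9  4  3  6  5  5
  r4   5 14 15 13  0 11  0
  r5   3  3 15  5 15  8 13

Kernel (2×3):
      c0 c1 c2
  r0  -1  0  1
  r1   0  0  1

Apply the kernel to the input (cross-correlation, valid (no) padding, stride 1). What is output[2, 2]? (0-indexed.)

4

The receptive field on the input at this output position is [7 13 5 / 4 3 6]. Elementwise product with the kernel and sum: 7·-1 + 5·1 + 6·1.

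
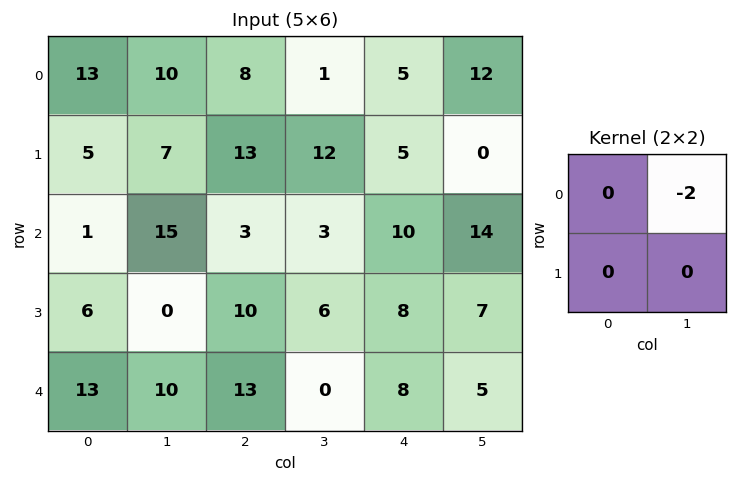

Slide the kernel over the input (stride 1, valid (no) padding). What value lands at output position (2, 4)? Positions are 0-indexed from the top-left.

-28

The receptive field on the input at this output position is [10 14 / 8 7]. Elementwise product with the kernel and sum: 14·-2.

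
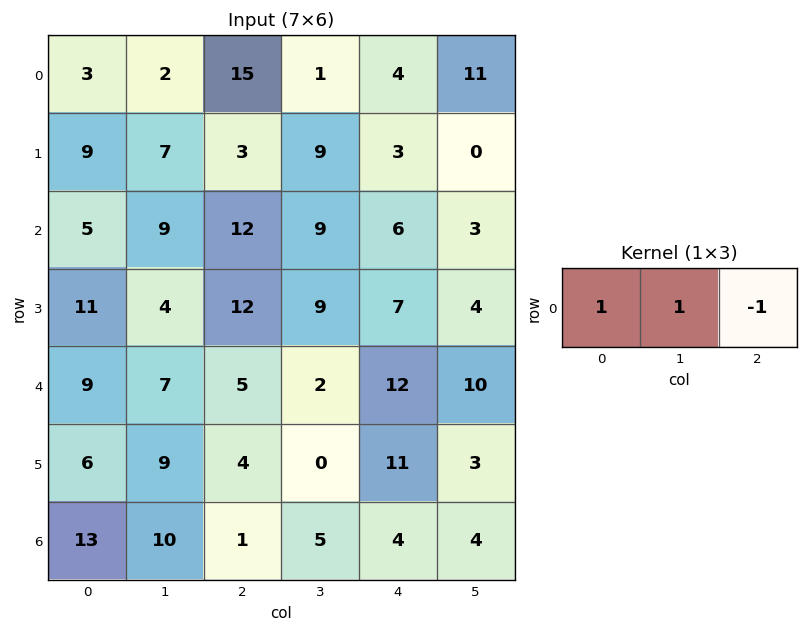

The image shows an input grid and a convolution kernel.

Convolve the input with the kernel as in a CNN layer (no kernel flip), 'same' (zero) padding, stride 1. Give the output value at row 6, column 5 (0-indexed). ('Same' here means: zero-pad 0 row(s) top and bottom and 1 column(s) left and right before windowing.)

8

The receptive field on the zero-padded input at this output position is [4 4 0]. Elementwise product with the kernel and sum: 4·1 + 4·1 + 0·-1.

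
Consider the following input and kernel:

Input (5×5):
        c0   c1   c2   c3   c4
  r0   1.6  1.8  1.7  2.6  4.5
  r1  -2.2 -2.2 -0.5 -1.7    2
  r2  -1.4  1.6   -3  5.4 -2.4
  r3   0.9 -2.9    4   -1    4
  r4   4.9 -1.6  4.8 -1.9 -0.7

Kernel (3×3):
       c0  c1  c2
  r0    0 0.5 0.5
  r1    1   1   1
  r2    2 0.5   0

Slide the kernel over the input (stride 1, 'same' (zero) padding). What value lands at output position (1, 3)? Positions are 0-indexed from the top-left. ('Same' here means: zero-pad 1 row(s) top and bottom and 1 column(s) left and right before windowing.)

The receptive field on the zero-padded input at this output position is [1.7 2.6 4.5 / -0.5 -1.7 2 / -3 5.4 -2.4]. Elementwise product with the kernel and sum: 2.6·0.5 + 4.5·0.5 + -0.5·1 + -1.7·1 + 2·1 + -3·2 + 5.4·0.5.

0.05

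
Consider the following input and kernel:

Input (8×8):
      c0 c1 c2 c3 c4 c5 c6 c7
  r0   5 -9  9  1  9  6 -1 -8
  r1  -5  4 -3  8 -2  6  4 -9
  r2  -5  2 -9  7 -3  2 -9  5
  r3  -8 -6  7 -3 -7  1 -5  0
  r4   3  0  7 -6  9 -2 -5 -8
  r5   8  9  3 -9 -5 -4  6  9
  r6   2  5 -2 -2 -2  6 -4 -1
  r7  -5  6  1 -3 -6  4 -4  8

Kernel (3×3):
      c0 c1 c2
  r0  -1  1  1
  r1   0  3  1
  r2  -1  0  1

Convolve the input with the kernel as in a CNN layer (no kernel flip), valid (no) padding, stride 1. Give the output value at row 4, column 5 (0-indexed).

The receptive field on the input at this output position is [-2 -5 -8 / -4 6 9 / 6 -4 -1]. Elementwise product with the kernel and sum: -2·-1 + -5·1 + -8·1 + 6·3 + 9·1 + 6·-1 + -1·1.

9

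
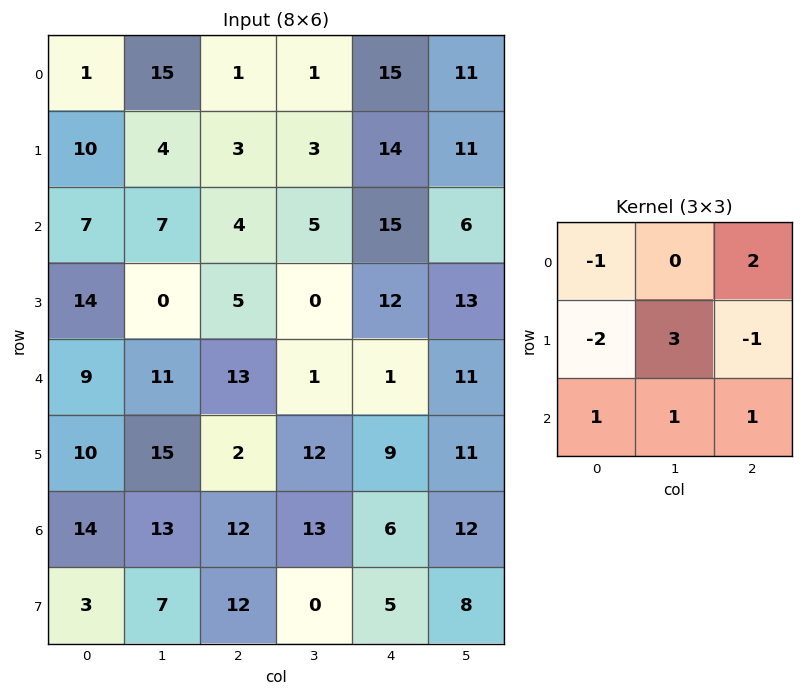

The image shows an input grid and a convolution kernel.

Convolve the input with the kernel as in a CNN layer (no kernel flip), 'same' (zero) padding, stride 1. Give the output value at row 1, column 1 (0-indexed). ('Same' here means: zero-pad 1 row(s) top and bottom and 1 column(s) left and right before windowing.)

The receptive field on the zero-padded input at this output position is [1 15 1 / 10 4 3 / 7 7 4]. Elementwise product with the kernel and sum: 1·-1 + 1·2 + 10·-2 + 4·3 + 3·-1 + 7·1 + 7·1 + 4·1.

8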